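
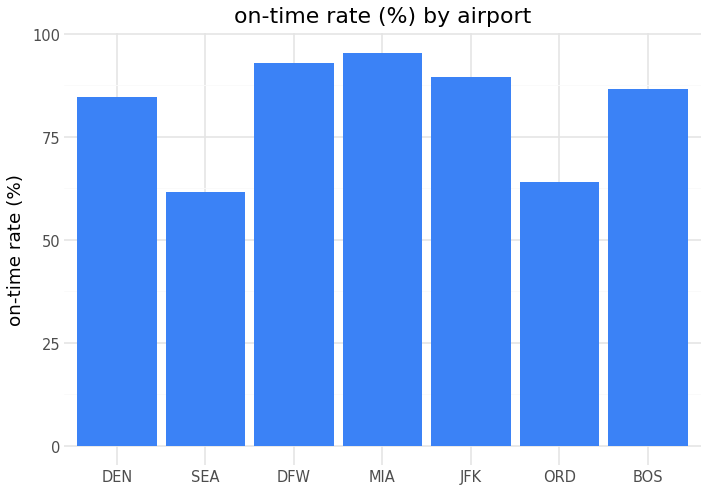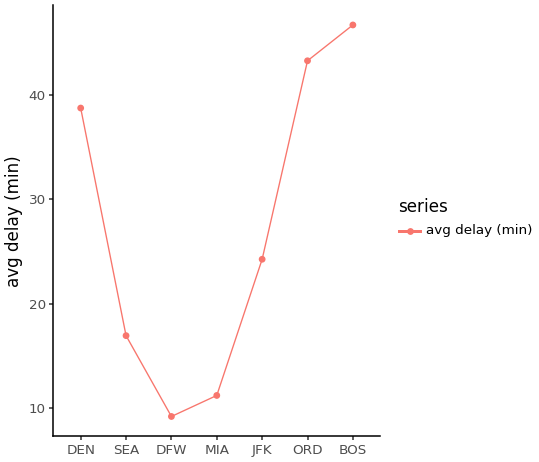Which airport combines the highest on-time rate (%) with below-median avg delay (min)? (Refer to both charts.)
MIA

Chart 2 median avg delay (min) ≈ 25; below-median airports: SEA, DFW, MIA. Among those, MIA has the highest on-time rate (%) (≈ 100).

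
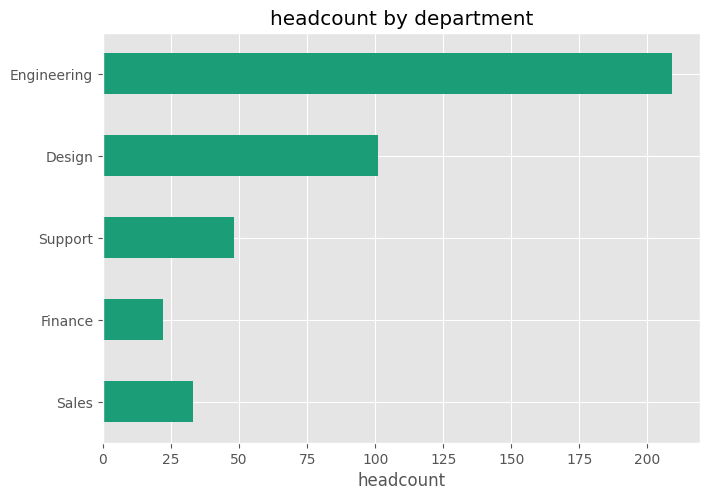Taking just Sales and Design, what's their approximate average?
(40 + 100) / 2 ≈ 70.

≈ 70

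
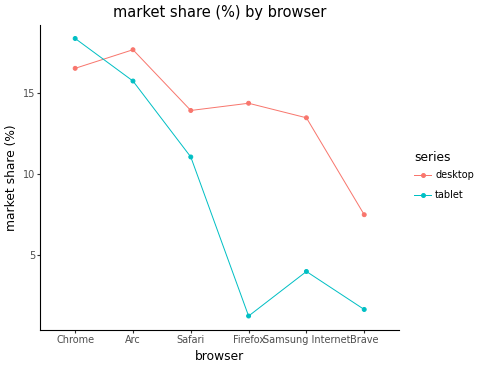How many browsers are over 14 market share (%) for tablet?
Above 14: Chrome, Arc.

2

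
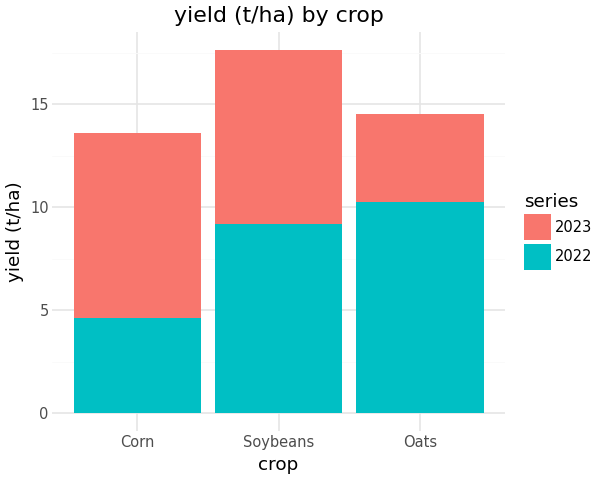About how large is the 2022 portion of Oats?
≈ 10

2022 top ≈ 10, bottom ≈ 0; segment ≈ 10.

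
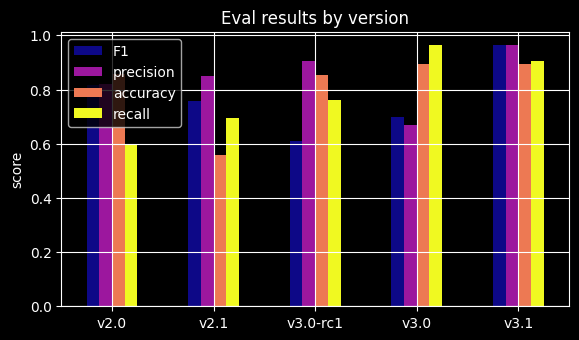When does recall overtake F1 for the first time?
v2.1: recall ≈ 0.7 vs F1 ≈ 0.8 (not yet); v3.0-rc1: recall ≈ 0.8 vs F1 ≈ 0.6 (first crossover).

v3.0-rc1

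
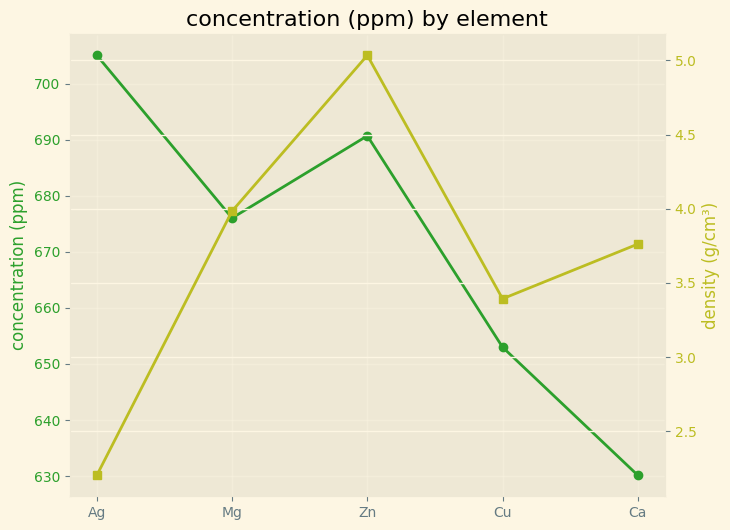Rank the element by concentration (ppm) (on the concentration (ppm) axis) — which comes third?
Top 4 (on the concentration (ppm) axis): Ag ≈ 710, Zn ≈ 690, Mg ≈ 680, Cu ≈ 650.

Mg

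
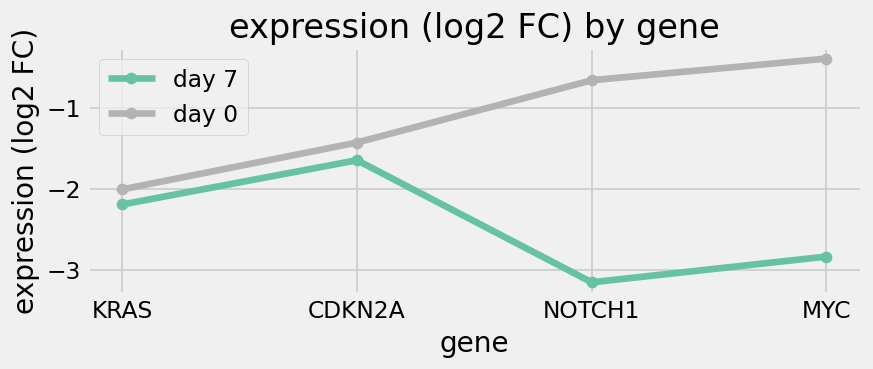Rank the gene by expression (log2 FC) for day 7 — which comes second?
KRAS

Top 3 for day 7: CDKN2A ≈ -1.5, KRAS ≈ -2.0, MYC ≈ -3.0.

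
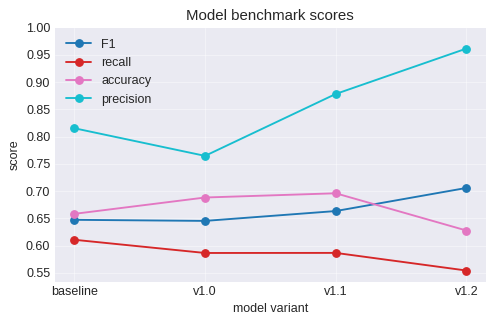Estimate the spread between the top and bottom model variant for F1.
≈ 0.05

Max v1.2 ≈ 0.70, min v1.0 ≈ 0.65; range ≈ 0.05.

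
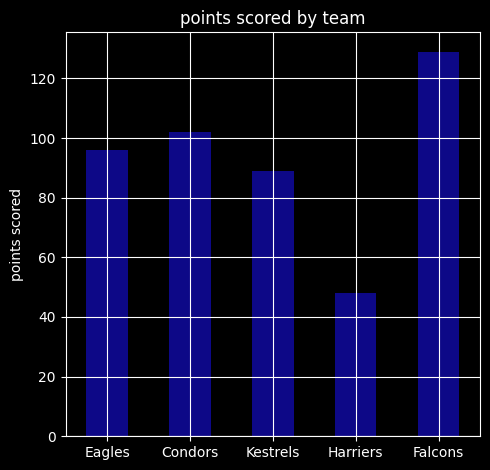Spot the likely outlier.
Harriers

Harriers ≈ 40; the rest sit between ≈ 80 and ≈ 120.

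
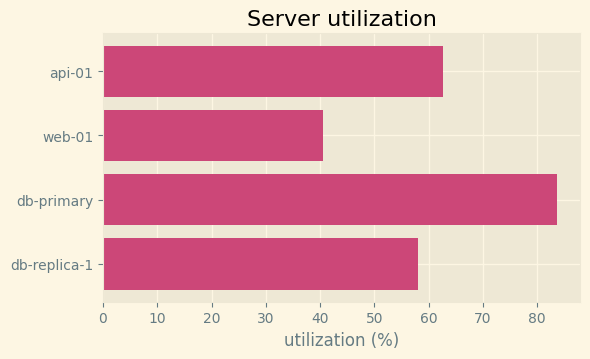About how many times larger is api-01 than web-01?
≈ 1.5×

api-01 ≈ 60, web-01 ≈ 40; 60/40 ≈ 1.5.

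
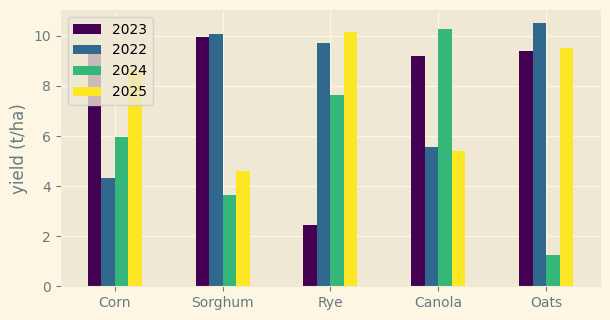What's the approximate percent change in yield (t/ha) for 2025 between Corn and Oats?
Corn ≈ 9, Oats ≈ 10; (10 − 9) / 9 ≈ +11.1%.

≈ +11.1%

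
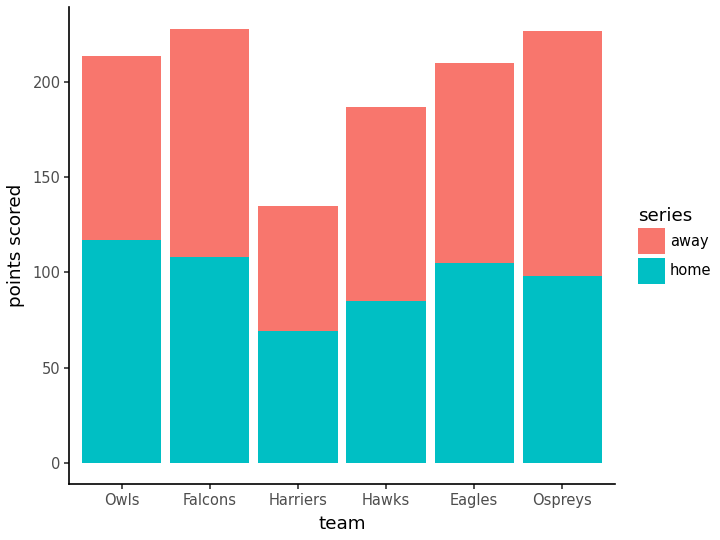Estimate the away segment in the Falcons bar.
away top ≈ 220, bottom ≈ 100; segment ≈ 120.

≈ 120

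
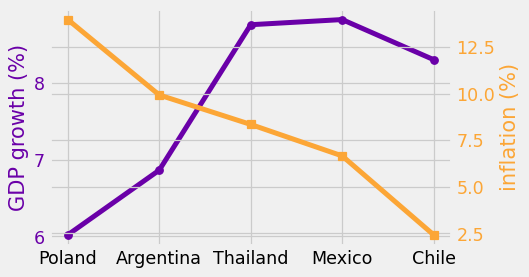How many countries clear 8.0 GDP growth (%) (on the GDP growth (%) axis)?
3

Above 8.0: Thailand, Mexico, Chile.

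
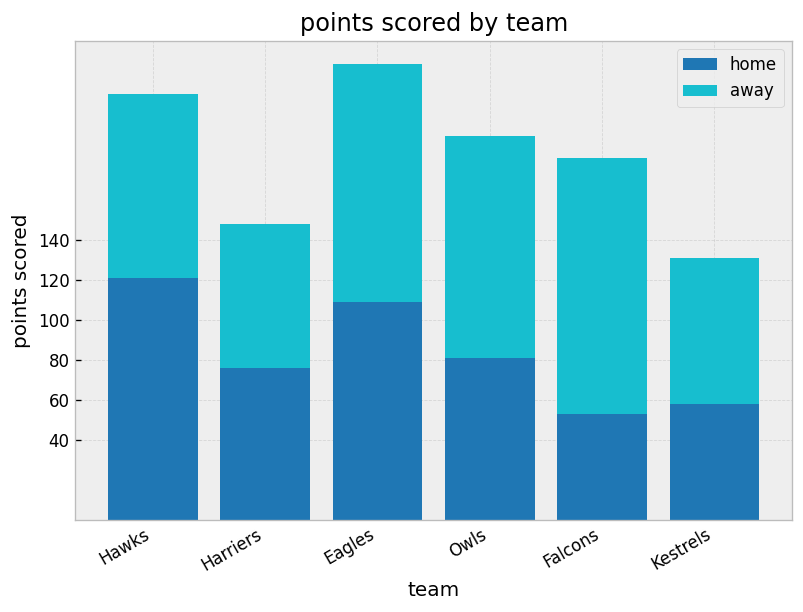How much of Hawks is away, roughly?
≈ 100

away top ≈ 220, bottom ≈ 120; segment ≈ 100.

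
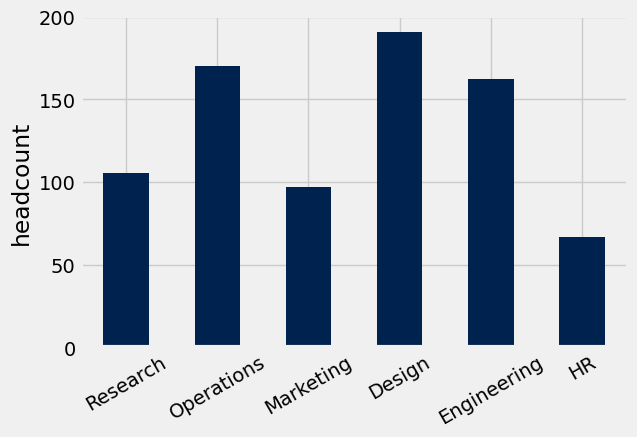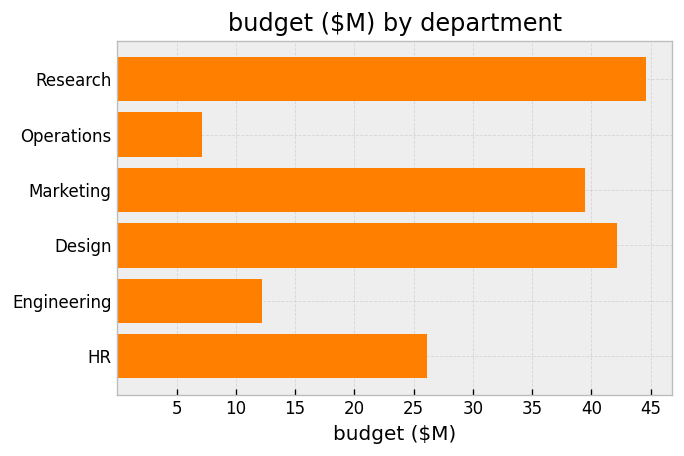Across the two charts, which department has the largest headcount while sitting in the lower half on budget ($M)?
Operations

Chart 2 median budget ($M) ≈ 35; below-median departments: Operations, Engineering, HR. Among those, Operations has the highest headcount (≈ 180).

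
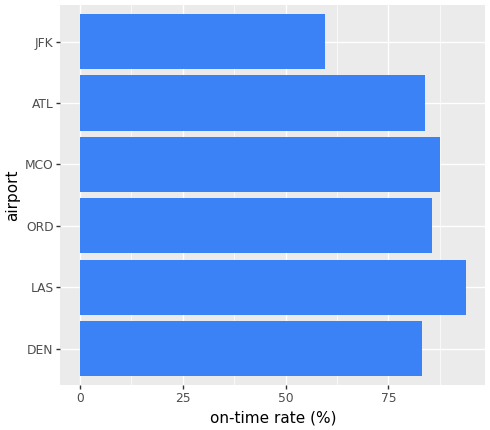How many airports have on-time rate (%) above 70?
5

Above 70: DEN, LAS, ORD, MCO, ATL.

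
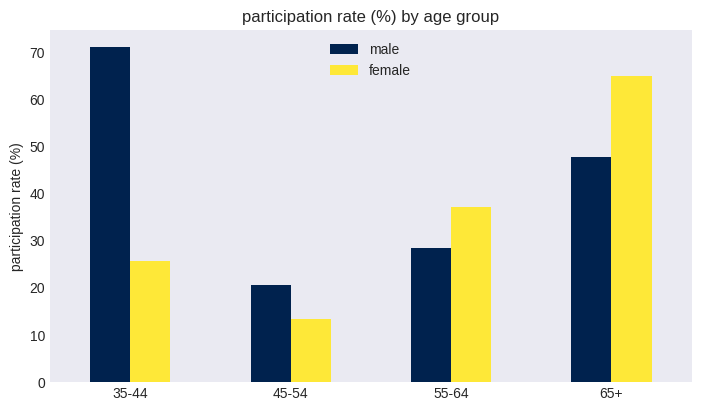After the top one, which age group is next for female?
Top 3 for female: 65+ ≈ 60, 55-64 ≈ 40, 35-44 ≈ 30.

55-64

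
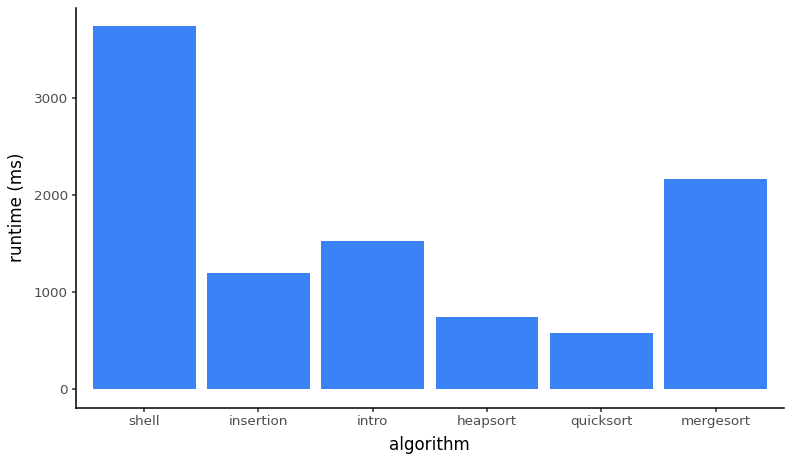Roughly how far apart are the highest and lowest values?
Max shell ≈ 3500, min quicksort ≈ 500; range ≈ 3000.

≈ 3000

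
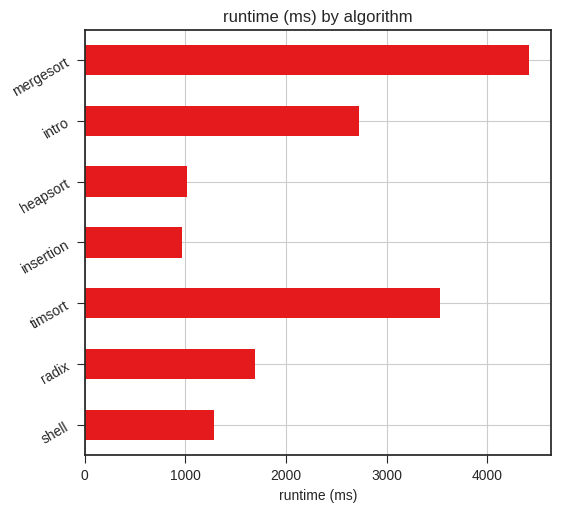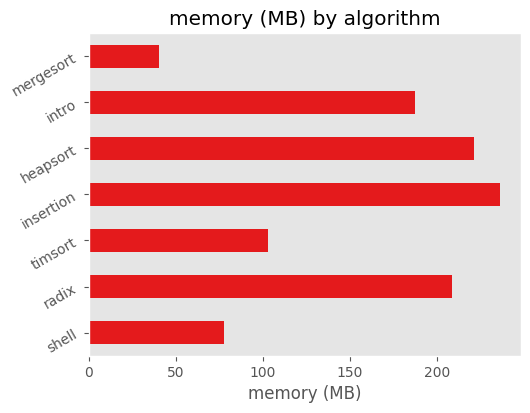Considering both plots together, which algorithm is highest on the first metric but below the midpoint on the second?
mergesort

Chart 2 median memory (MB) ≈ 175; below-median algorithms: shell, timsort, mergesort. Among those, mergesort has the highest runtime (ms) (≈ 4500).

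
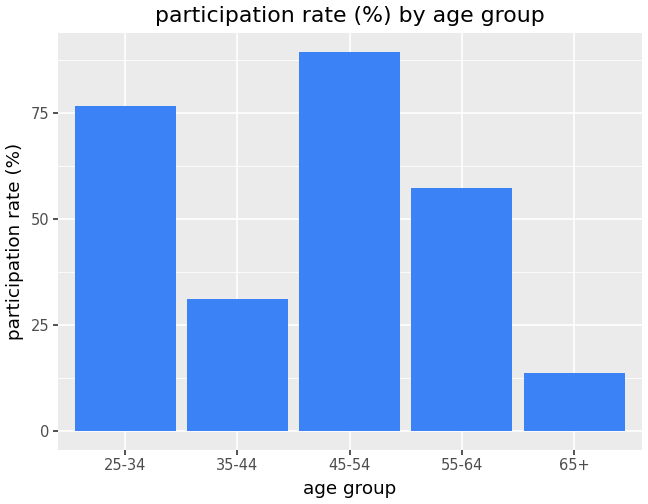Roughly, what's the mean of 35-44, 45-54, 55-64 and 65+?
≈ 48

(30 + 90 + 60 + 10) / 4 ≈ 48.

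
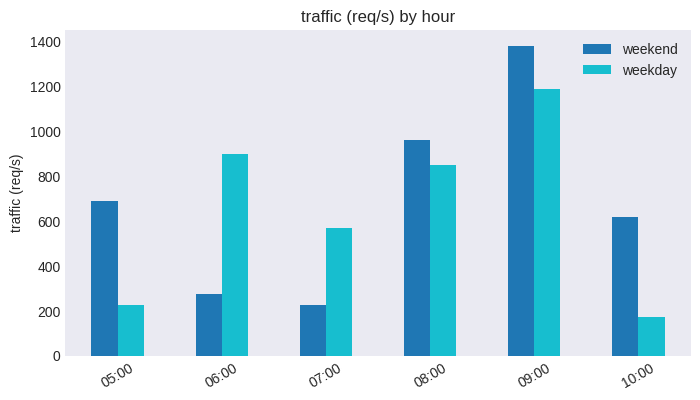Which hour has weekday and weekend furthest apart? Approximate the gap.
06:00: weekday ≈ 800, weekend ≈ 200 → gap ≈ 600. Next-largest (05:00) is only ≈ 400.

06:00, ≈ 600 req/s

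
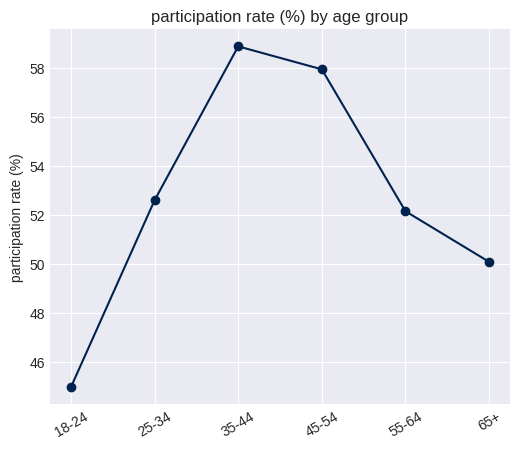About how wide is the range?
Max 35-44 ≈ 58, min 18-24 ≈ 44; range ≈ 14.

≈ 14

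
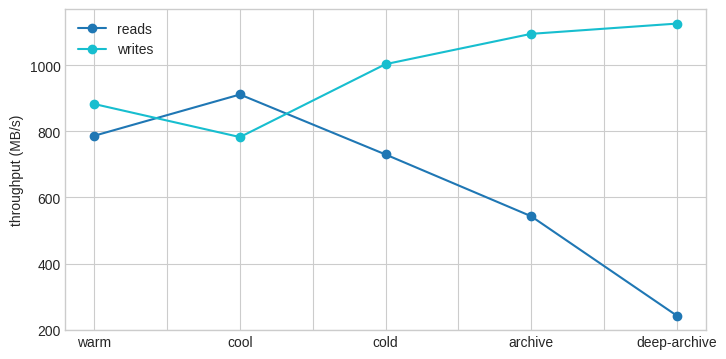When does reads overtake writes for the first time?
cool

warm: reads ≈ 800 vs writes ≈ 900 (not yet); cool: reads ≈ 900 vs writes ≈ 800 (first crossover).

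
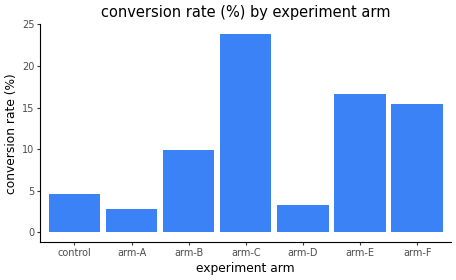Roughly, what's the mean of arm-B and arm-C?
≈ 17

(10 + 24) / 2 ≈ 17.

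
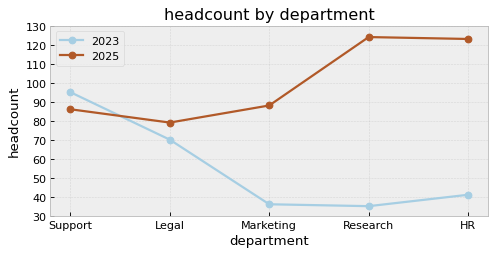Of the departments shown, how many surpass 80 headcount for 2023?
Above 80: Support.

1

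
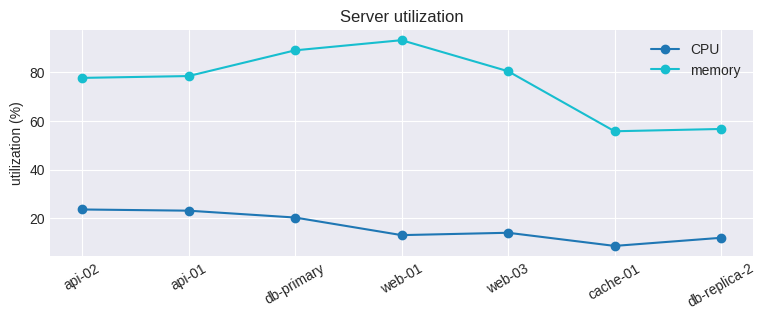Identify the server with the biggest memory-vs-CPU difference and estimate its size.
web-01, ≈ 80 %

web-01: memory ≈ 90, CPU ≈ 10 → gap ≈ 80. Next-largest (db-primary) is only ≈ 70.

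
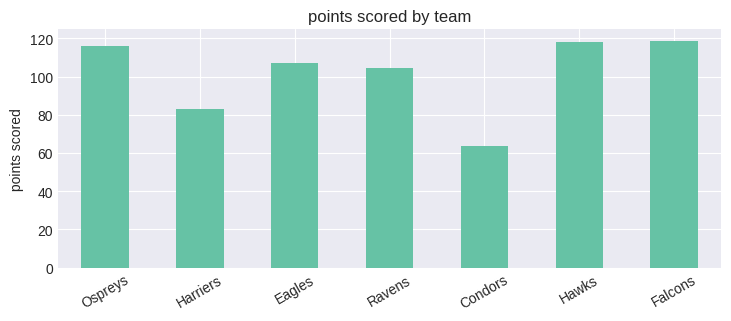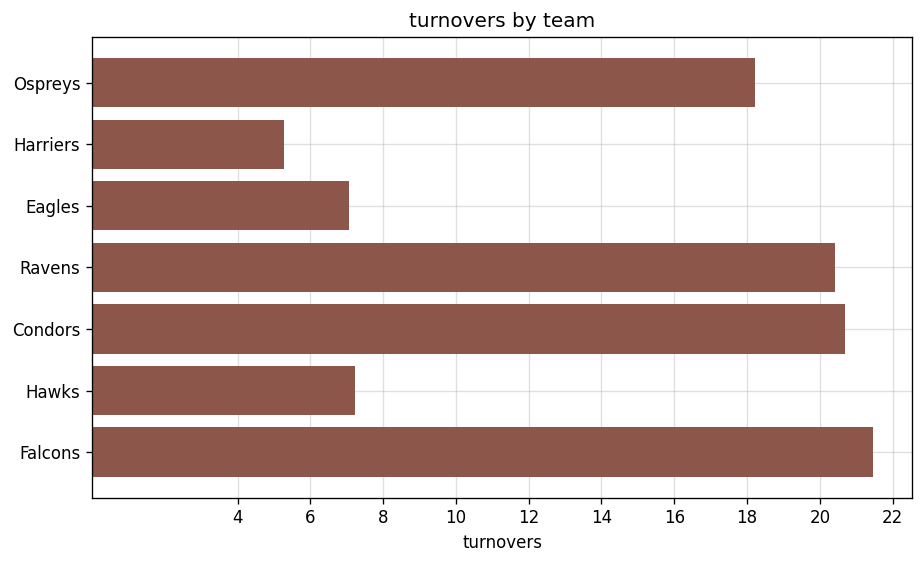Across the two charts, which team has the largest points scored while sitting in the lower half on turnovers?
Hawks

Chart 2 median turnovers ≈ 18; below-median teams: Harriers, Eagles, Hawks. Among those, Hawks has the highest points scored (≈ 120).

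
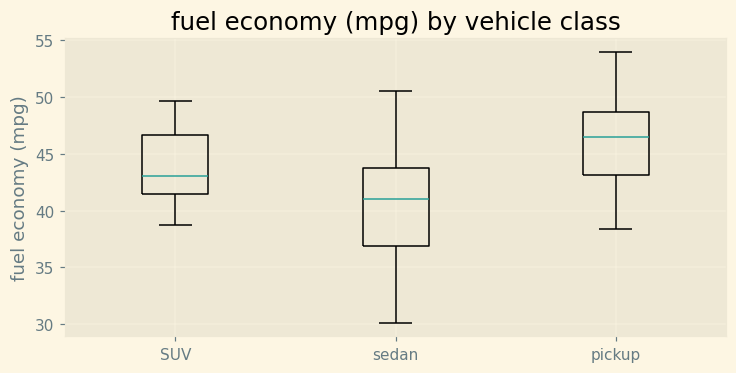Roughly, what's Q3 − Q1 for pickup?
≈ 5.5

Q3 ≈ 48.5, Q1 ≈ 43.0; IQR ≈ 5.5.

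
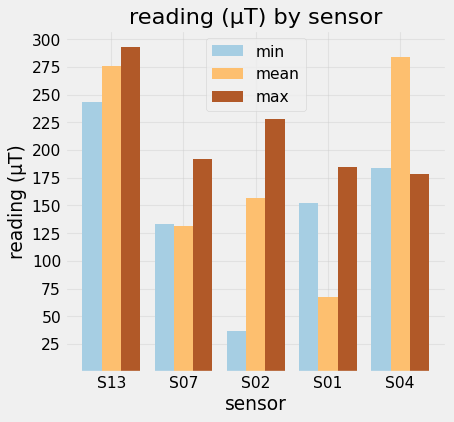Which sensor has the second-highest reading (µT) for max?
S02

Top 3 for max: S13 ≈ 300, S02 ≈ 225, S07 ≈ 200.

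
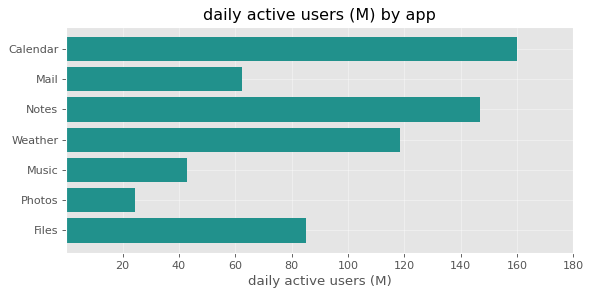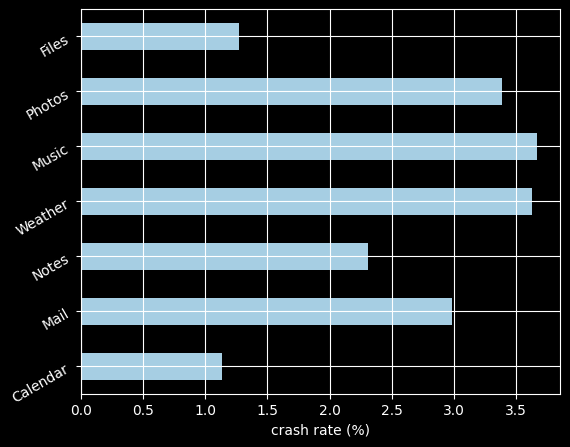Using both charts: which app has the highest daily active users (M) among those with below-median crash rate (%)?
Chart 2 median crash rate (%) ≈ 3; below-median apps: Calendar, Notes, Files. Among those, Calendar has the highest daily active users (M) (≈ 160).

Calendar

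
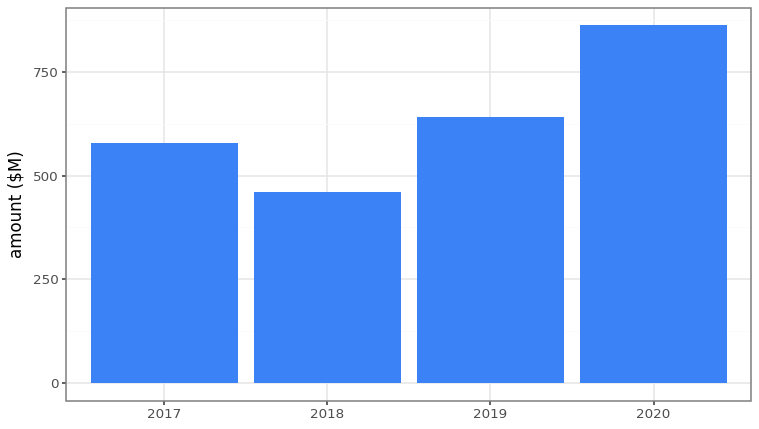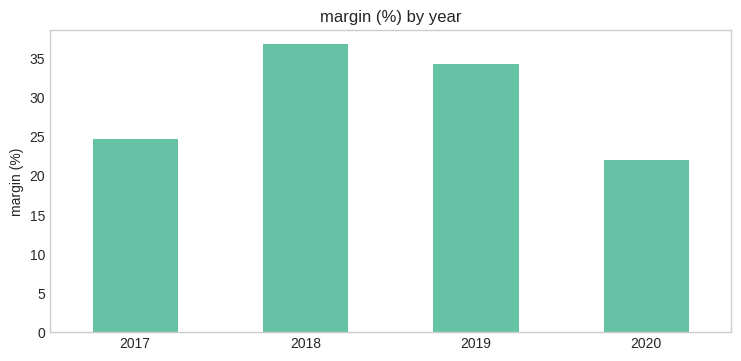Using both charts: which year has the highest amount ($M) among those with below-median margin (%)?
2020

Chart 2 median margin (%) ≈ 30; below-median years: 2017, 2020. Among those, 2020 has the highest amount ($M) (≈ 900).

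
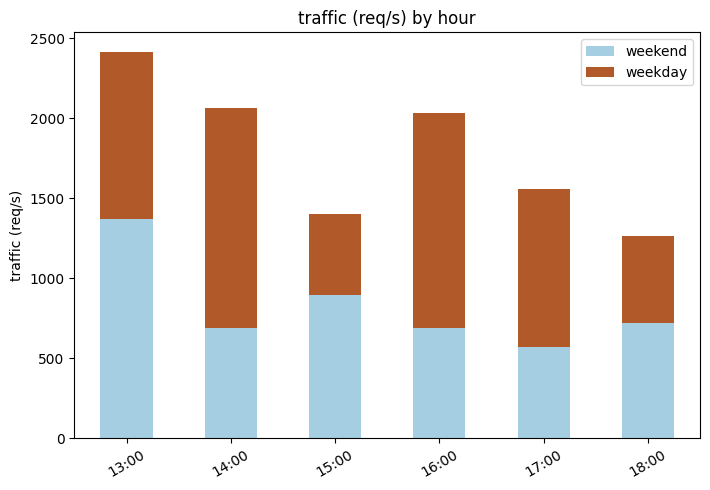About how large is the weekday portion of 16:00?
≈ 1500

weekday top ≈ 2000, bottom ≈ 500; segment ≈ 1500.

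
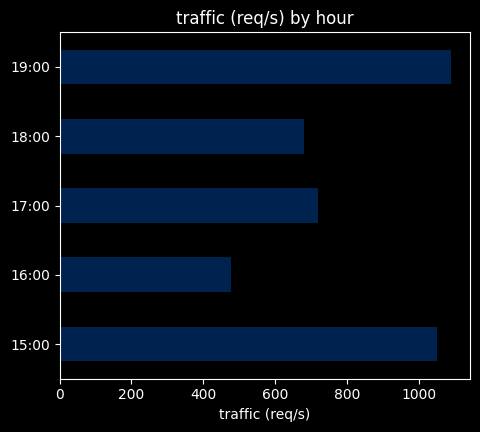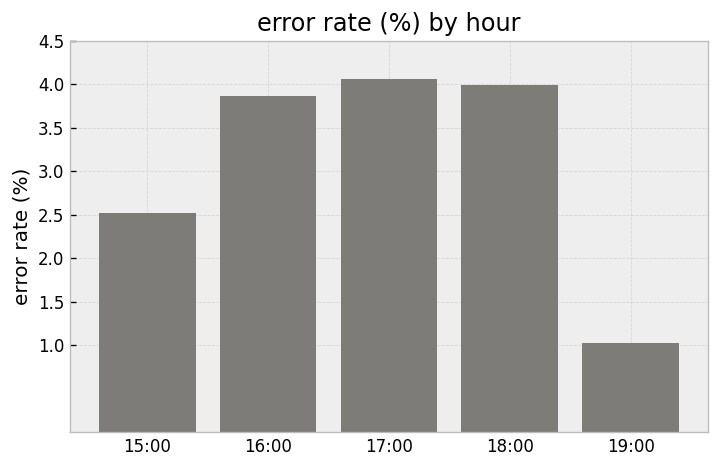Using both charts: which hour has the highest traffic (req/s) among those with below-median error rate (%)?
Chart 2 median error rate (%) ≈ 4; below-median hours: 15:00, 19:00. Among those, 19:00 has the highest traffic (req/s) (≈ 1100).

19:00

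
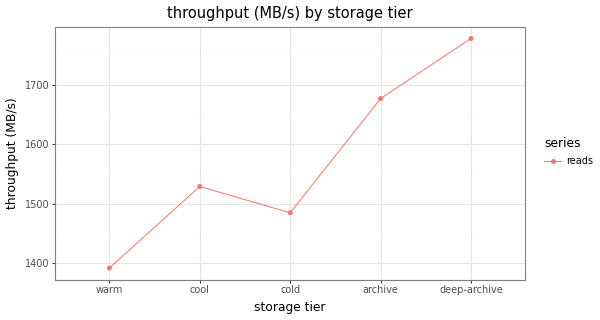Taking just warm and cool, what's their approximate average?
≈ 1475

(1400 + 1550) / 2 ≈ 1475.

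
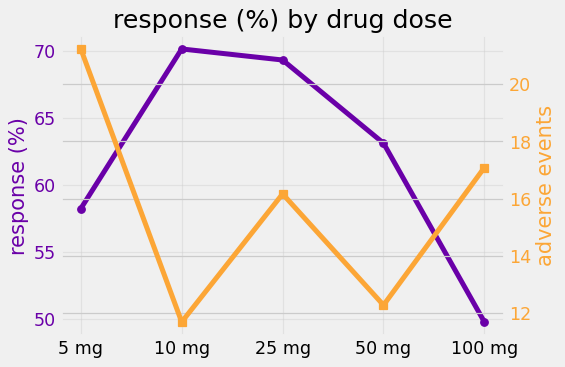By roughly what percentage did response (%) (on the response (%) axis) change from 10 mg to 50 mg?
10 mg ≈ 70, 50 mg ≈ 64; (64 − 70) / 70 ≈ -8.6%.

≈ -8.6%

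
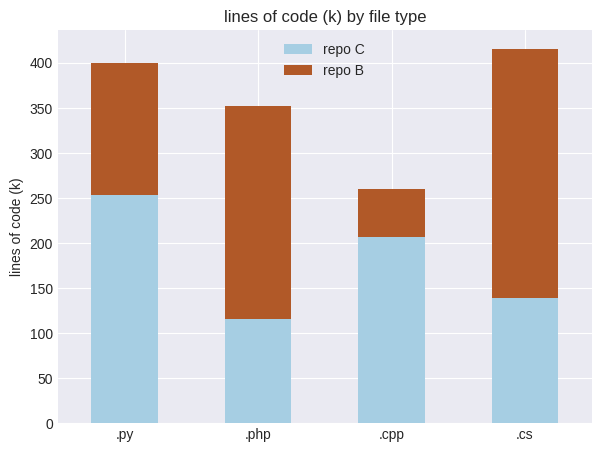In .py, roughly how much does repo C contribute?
≈ 250

repo C top ≈ 250, bottom ≈ 0; segment ≈ 250.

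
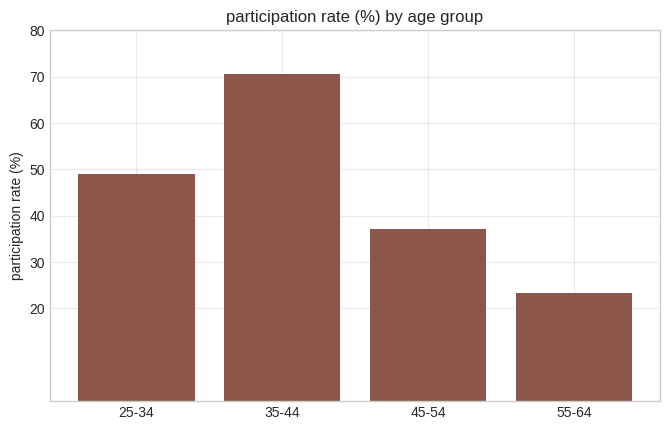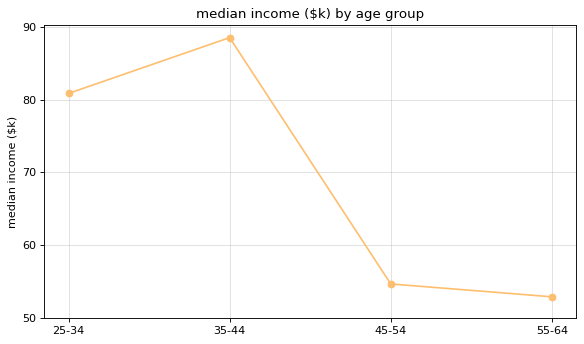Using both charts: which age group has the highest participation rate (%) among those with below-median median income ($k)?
Chart 2 median median income ($k) ≈ 70; below-median age groups: 45-54, 55-64. Among those, 45-54 has the highest participation rate (%) (≈ 40).

45-54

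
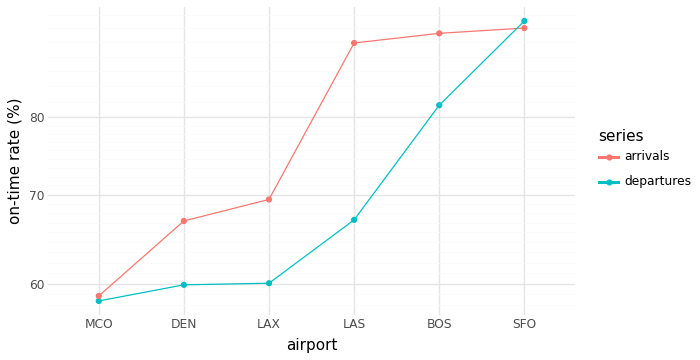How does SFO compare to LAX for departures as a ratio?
SFO ≈ 95, LAX ≈ 60; 95/60 ≈ 1.58.

≈ 1.58×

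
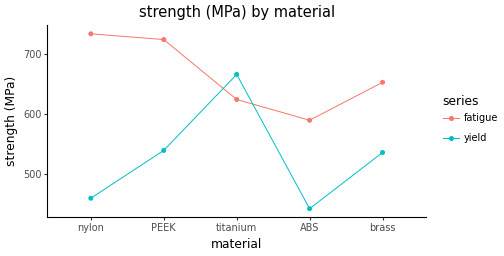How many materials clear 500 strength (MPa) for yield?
3

Above 500: PEEK, titanium, brass.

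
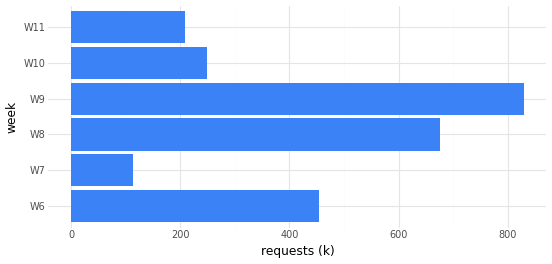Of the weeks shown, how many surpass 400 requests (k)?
Above 400: W6, W8, W9.

3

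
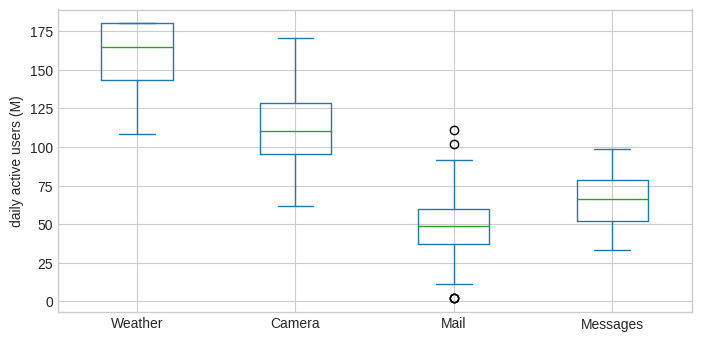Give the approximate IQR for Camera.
Q3 ≈ 130, Q1 ≈ 100; IQR ≈ 30.

≈ 30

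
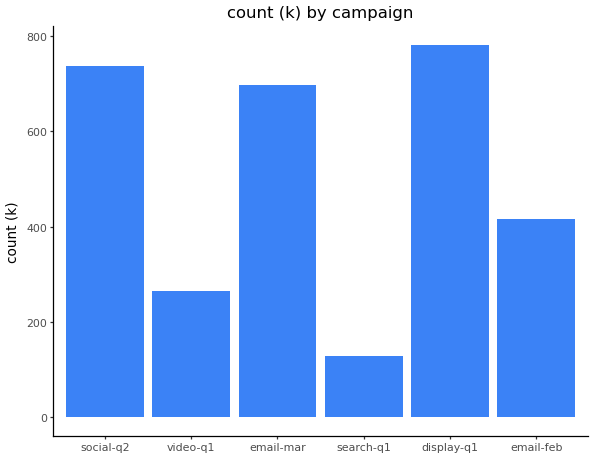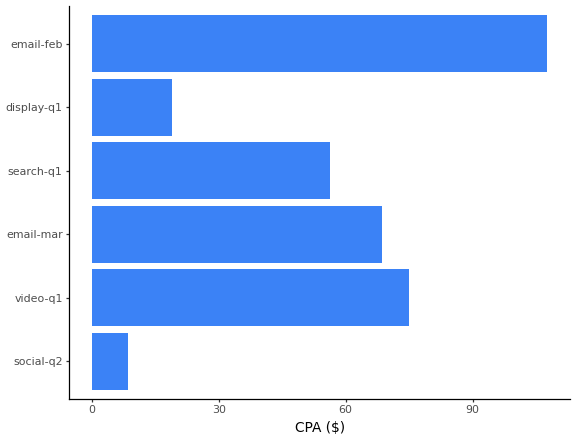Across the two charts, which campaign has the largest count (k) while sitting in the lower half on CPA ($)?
Chart 2 median CPA ($) ≈ 60; below-median campaigns: social-q2, search-q1, display-q1. Among those, display-q1 has the highest count (k) (≈ 800).

display-q1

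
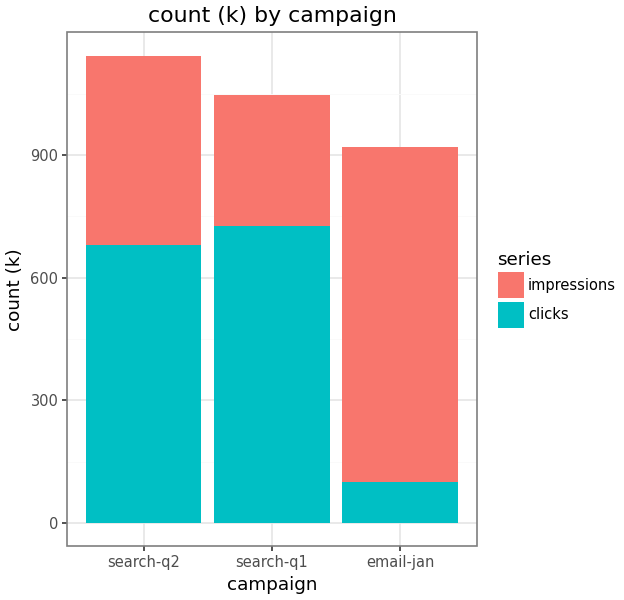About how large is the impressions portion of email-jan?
≈ 800

impressions top ≈ 900, bottom ≈ 100; segment ≈ 800.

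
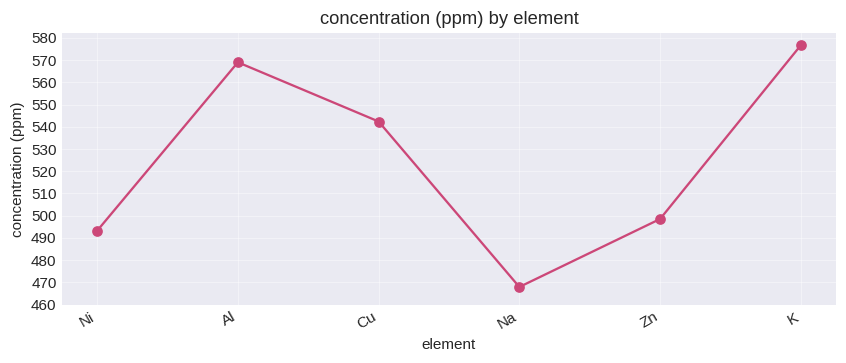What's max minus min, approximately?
Max K ≈ 580, min Na ≈ 470; range ≈ 110.

≈ 110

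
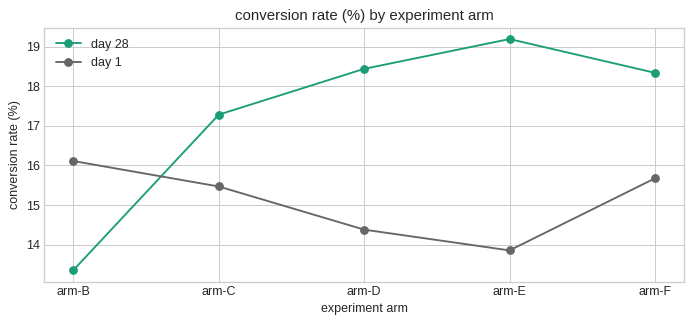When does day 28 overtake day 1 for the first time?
arm-B: day 28 ≈ 13.5 vs day 1 ≈ 16.0 (not yet); arm-C: day 28 ≈ 17.5 vs day 1 ≈ 15.5 (first crossover).

arm-C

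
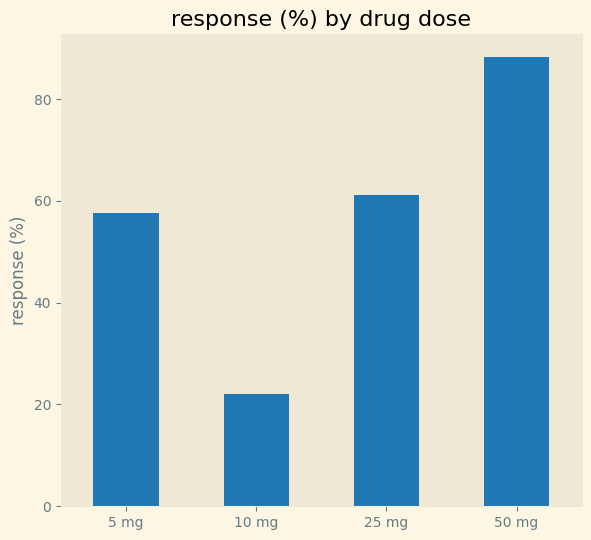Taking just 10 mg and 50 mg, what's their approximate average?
(20 + 90) / 2 ≈ 55.

≈ 55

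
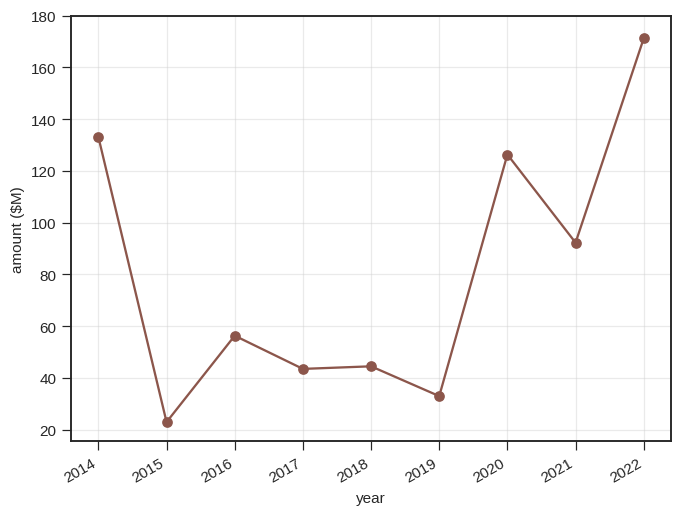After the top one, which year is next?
2014

Top 3: 2022 ≈ 180, 2014 ≈ 140, 2020 ≈ 120.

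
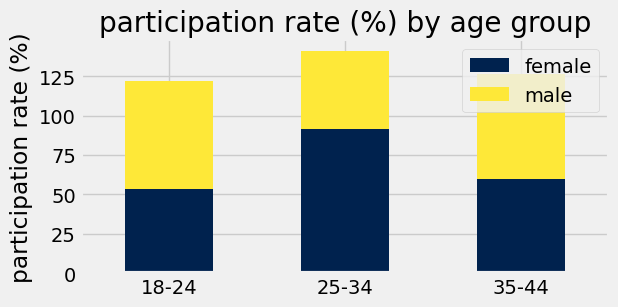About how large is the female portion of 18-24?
female top ≈ 60, bottom ≈ 0; segment ≈ 60.

≈ 60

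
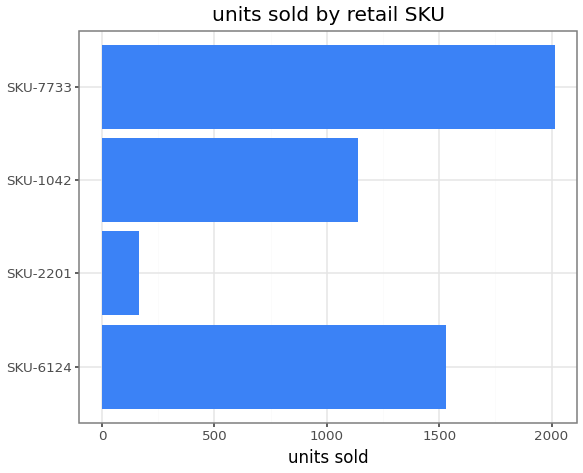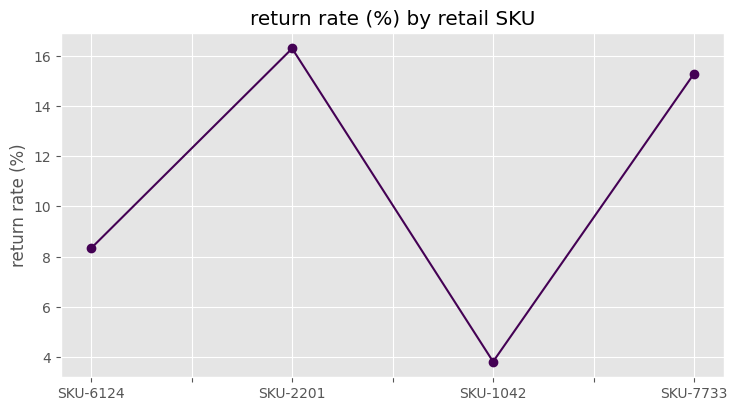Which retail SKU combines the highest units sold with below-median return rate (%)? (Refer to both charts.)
Chart 2 median return rate (%) ≈ 12; below-median retail SKUs: SKU-6124, SKU-1042. Among those, SKU-6124 has the highest units sold (≈ 1600).

SKU-6124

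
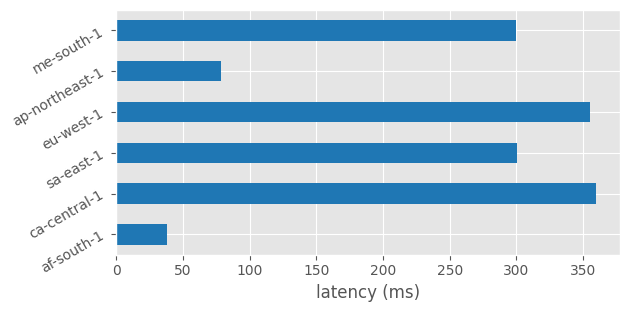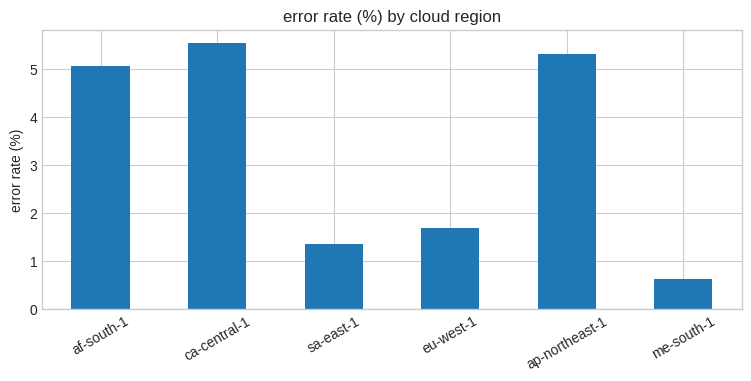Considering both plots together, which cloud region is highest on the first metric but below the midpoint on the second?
Chart 2 median error rate (%) ≈ 3; below-median cloud regions: sa-east-1, eu-west-1, me-south-1. Among those, eu-west-1 has the highest latency (ms) (≈ 350).

eu-west-1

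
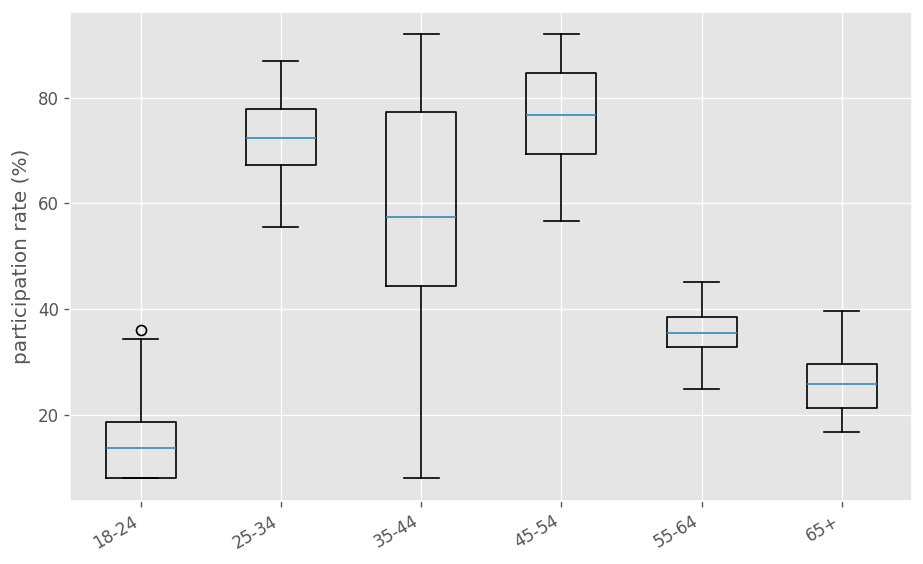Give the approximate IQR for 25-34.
Q3 ≈ 80, Q1 ≈ 70; IQR ≈ 10.

≈ 10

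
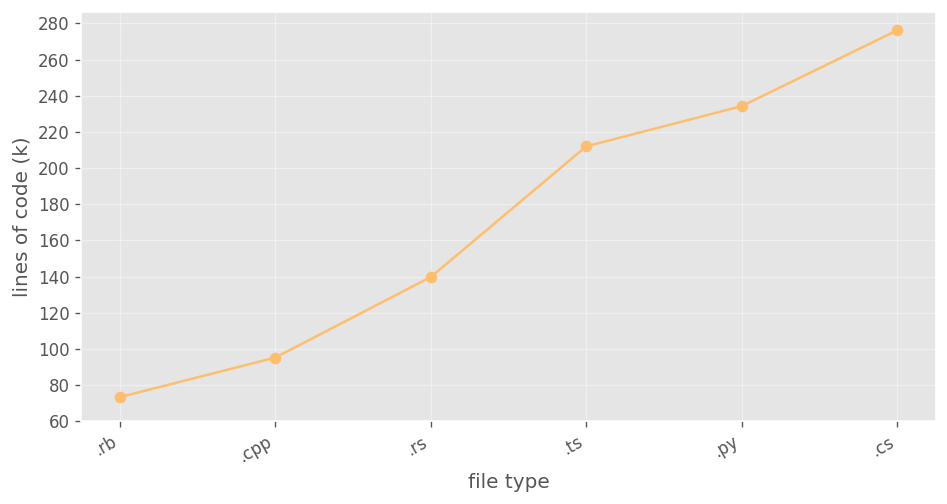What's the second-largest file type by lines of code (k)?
Top 3: .cs ≈ 280, .py ≈ 240, .ts ≈ 220.

.py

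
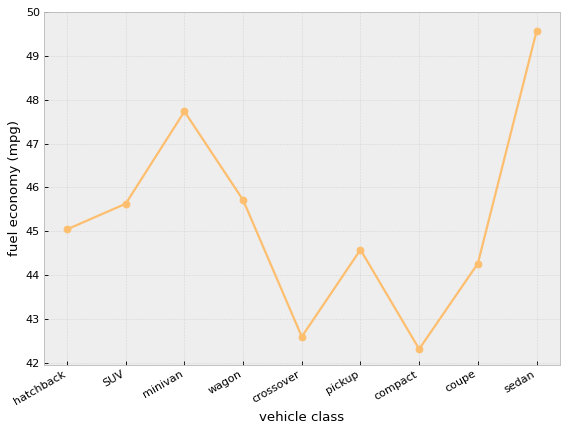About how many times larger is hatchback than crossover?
hatchback ≈ 45, crossover ≈ 43; 45/43 ≈ 1.05.

≈ 1.05×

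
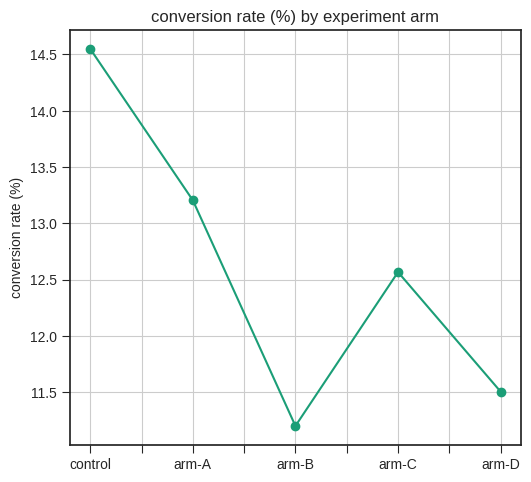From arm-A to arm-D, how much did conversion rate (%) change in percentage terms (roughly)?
arm-A ≈ 13.0, arm-D ≈ 11.5; (11.5 − 13.0) / 13.0 ≈ -11.5%.

≈ -11.5%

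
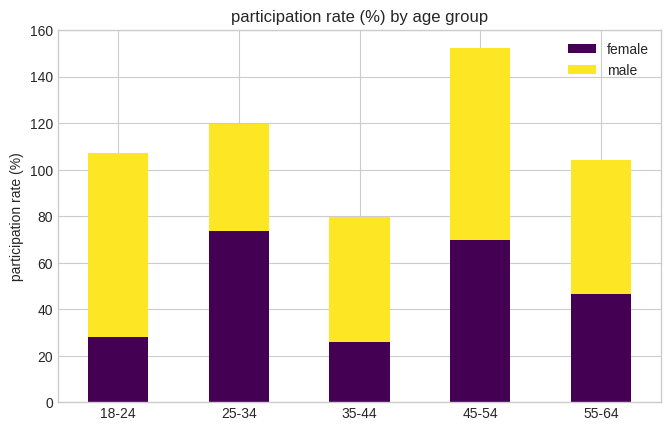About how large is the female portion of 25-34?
female top ≈ 80, bottom ≈ 0; segment ≈ 80.

≈ 80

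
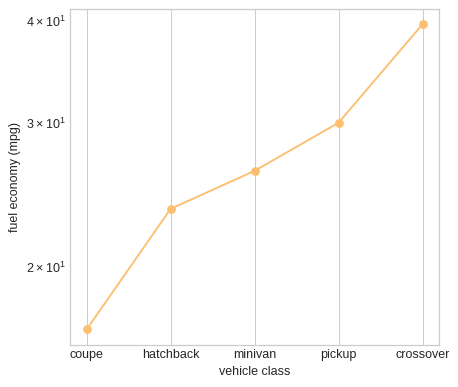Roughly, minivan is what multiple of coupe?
≈ 1.62×

minivan ≈ 26, coupe ≈ 16; 26/16 ≈ 1.62.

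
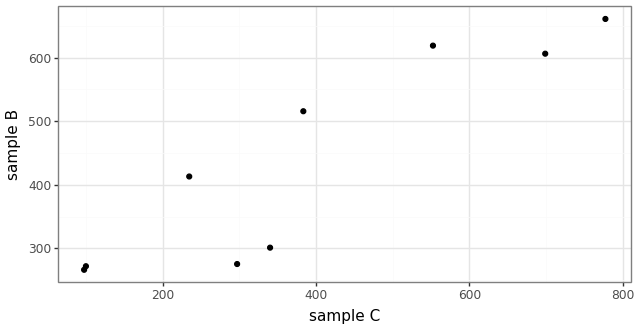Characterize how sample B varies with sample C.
positive, strong

Points are positively correlated; strong (|r| ≈ 0.9).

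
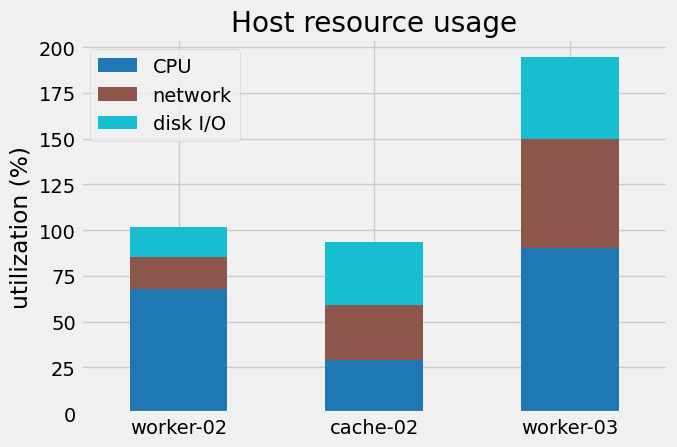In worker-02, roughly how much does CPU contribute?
≈ 60

CPU top ≈ 60, bottom ≈ 0; segment ≈ 60.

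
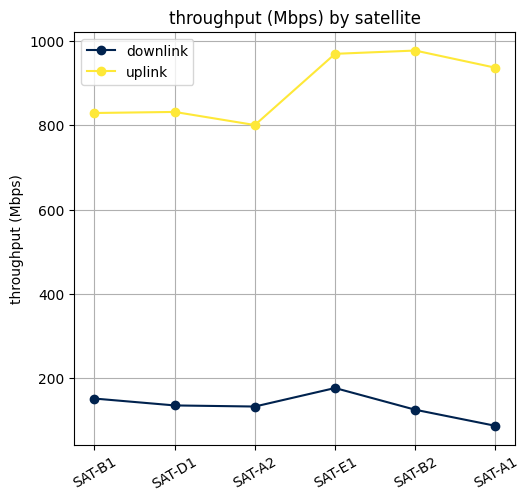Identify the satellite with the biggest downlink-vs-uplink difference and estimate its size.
SAT-B2, ≈ 900 Mbps

SAT-B2: downlink ≈ 100, uplink ≈ 1000 → gap ≈ 900. Next-largest (SAT-A1) is only ≈ 800.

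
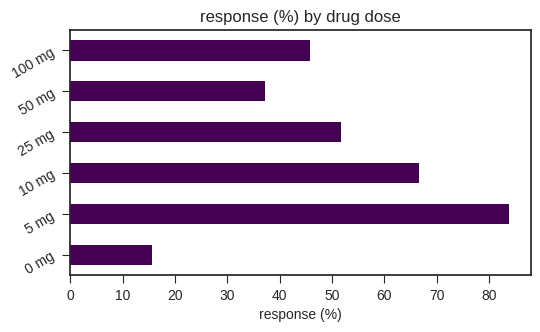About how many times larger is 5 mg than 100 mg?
≈ 1.6×

5 mg ≈ 80, 100 mg ≈ 50; 80/50 ≈ 1.6.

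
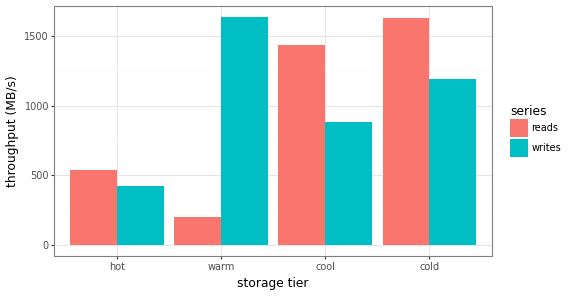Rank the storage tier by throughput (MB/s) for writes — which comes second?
cold

Top 3 for writes: warm ≈ 1600, cold ≈ 1200, cool ≈ 800.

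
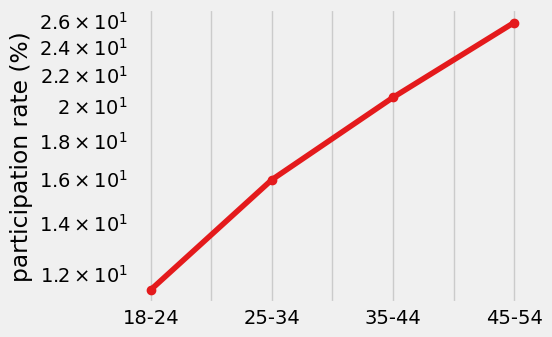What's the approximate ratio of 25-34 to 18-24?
25-34 ≈ 16, 18-24 ≈ 12; 16/12 ≈ 1.33.

≈ 1.33×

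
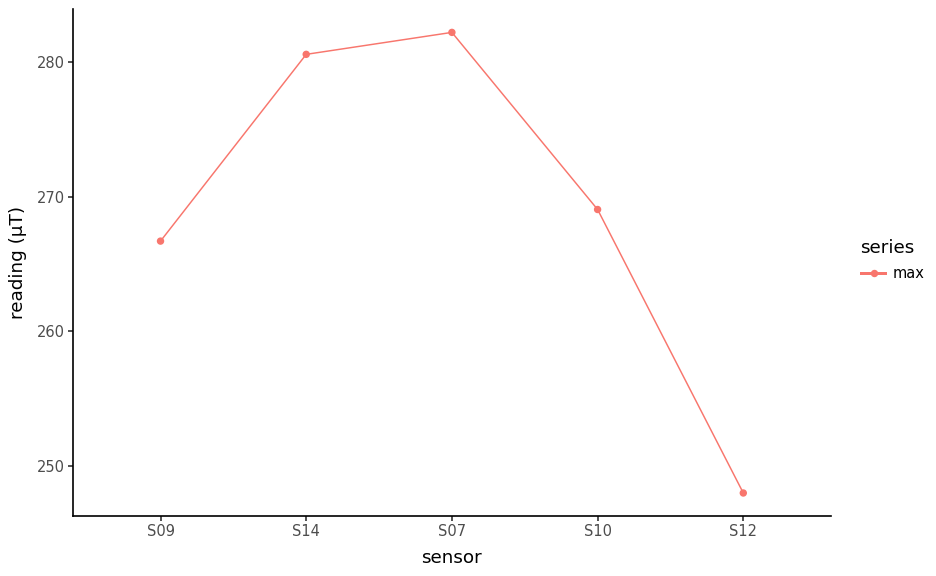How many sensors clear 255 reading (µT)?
Above 255: S09, S14, S07, S10.

4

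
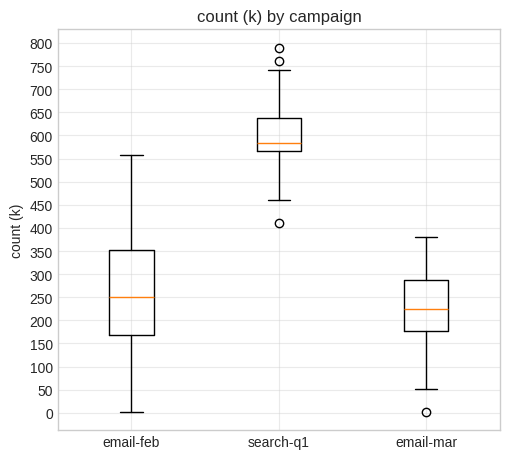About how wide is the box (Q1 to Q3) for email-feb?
Q3 ≈ 350, Q1 ≈ 150; IQR ≈ 200.

≈ 200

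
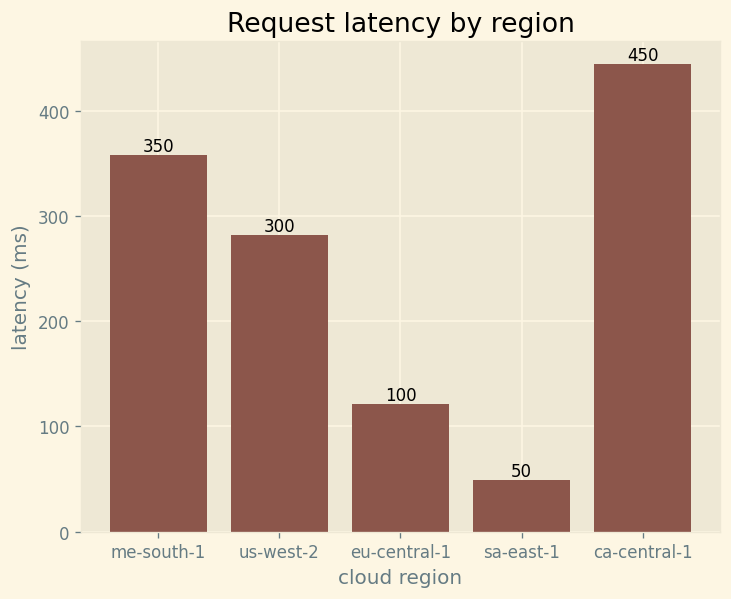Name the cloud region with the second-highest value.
Top 3: ca-central-1 ≈ 450, me-south-1 ≈ 350, us-west-2 ≈ 300.

me-south-1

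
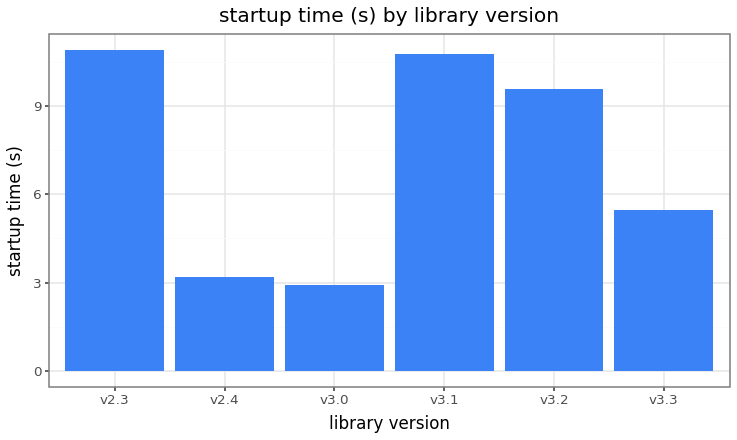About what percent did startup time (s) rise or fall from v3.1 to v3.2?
≈ -9.1%

v3.1 ≈ 11, v3.2 ≈ 10; (10 − 11) / 11 ≈ -9.1%.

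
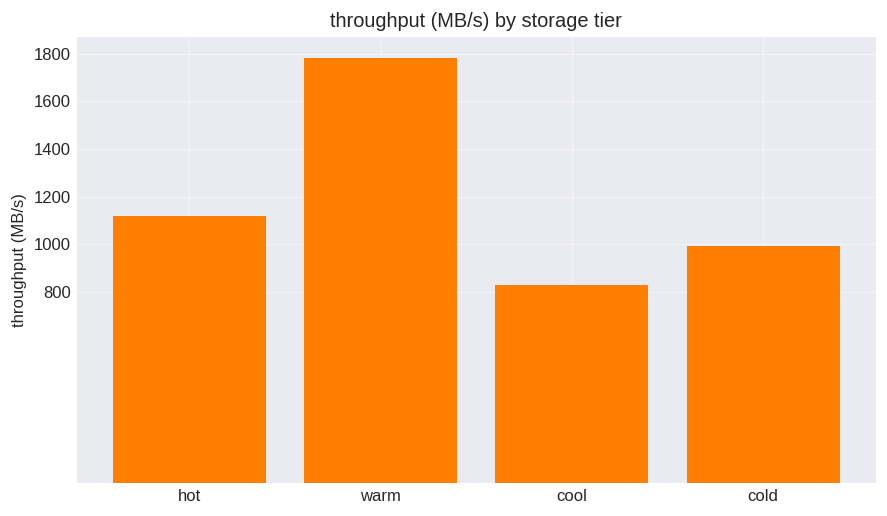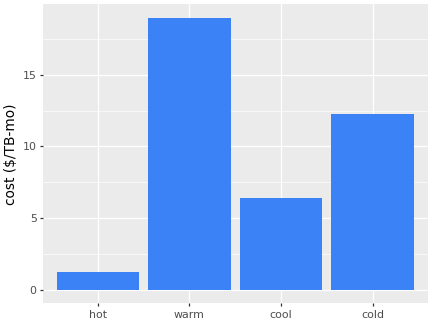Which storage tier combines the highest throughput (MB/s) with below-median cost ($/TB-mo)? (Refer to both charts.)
Chart 2 median cost ($/TB-mo) ≈ 10; below-median storage tiers: hot, cool. Among those, hot has the highest throughput (MB/s) (≈ 1200).

hot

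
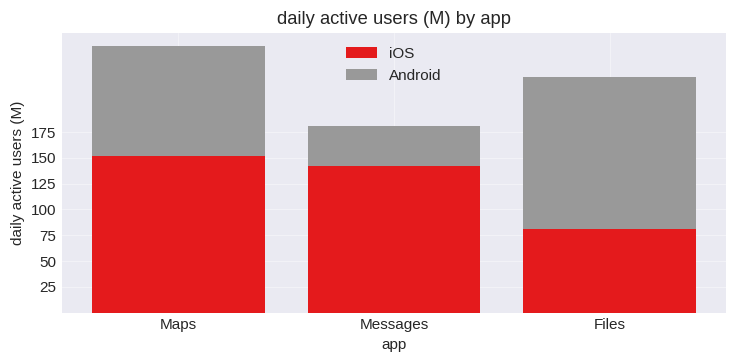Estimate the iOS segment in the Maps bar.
≈ 150

iOS top ≈ 150, bottom ≈ 0; segment ≈ 150.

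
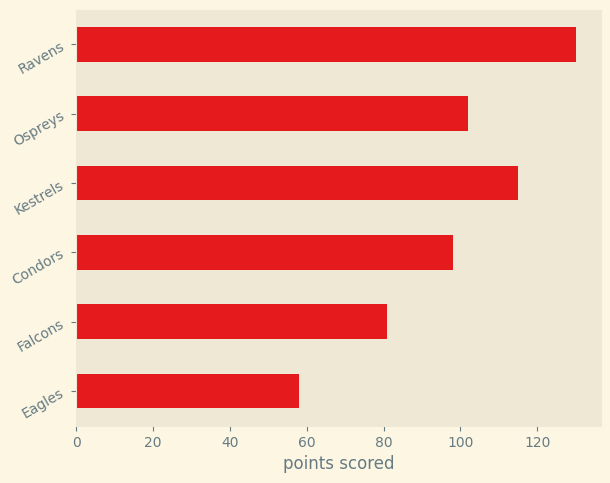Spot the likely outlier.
Eagles

Eagles ≈ 60; the rest sit between ≈ 80 and ≈ 120.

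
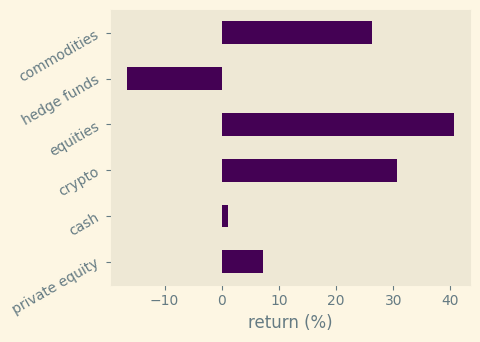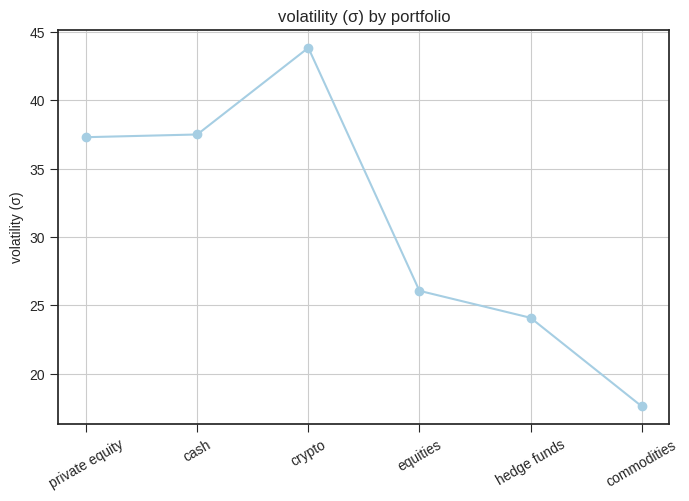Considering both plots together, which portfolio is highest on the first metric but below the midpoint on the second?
equities

Chart 2 median volatility (σ) ≈ 30; below-median portfolios: equities, hedge funds, commodities. Among those, equities has the highest return (%) (≈ 40).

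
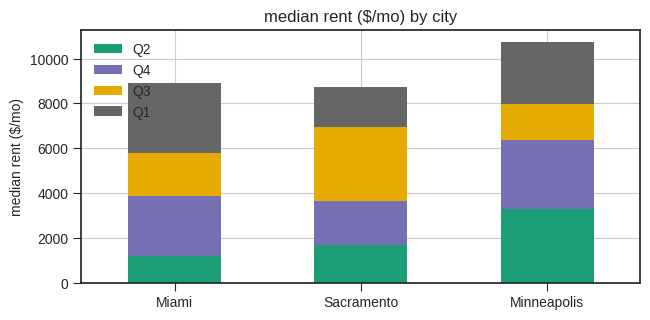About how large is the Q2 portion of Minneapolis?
Q2 top ≈ 3000, bottom ≈ 0; segment ≈ 3000.

≈ 3000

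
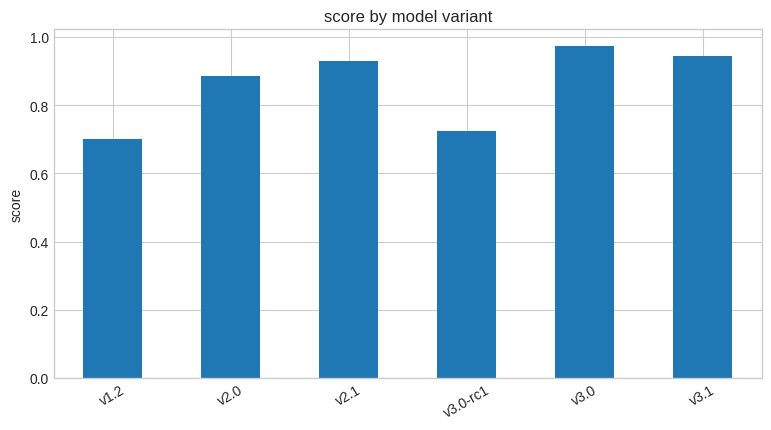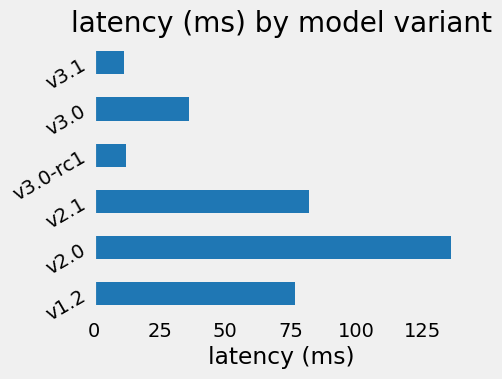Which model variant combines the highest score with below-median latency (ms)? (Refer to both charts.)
v3.0

Chart 2 median latency (ms) ≈ 60; below-median model variants: v3.0-rc1, v3.0, v3.1. Among those, v3.0 has the highest score (≈ 1).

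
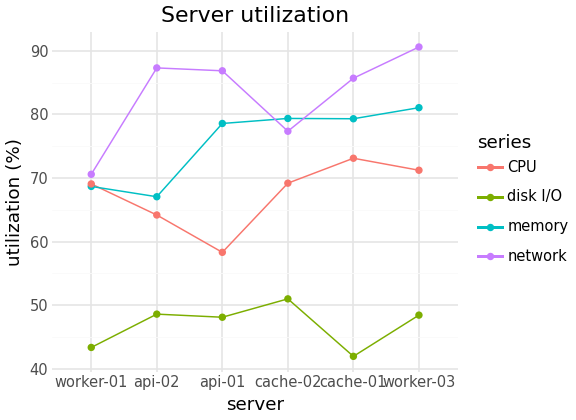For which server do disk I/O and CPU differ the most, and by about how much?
cache-01, ≈ 35 %

cache-01: disk I/O ≈ 40, CPU ≈ 75 → gap ≈ 35. Next-largest (worker-01) is only ≈ 25.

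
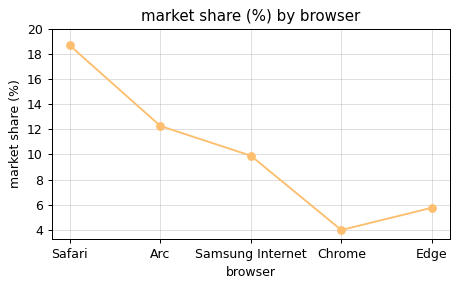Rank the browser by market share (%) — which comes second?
Arc

Top 3: Safari ≈ 18, Arc ≈ 12, Samsung Internet ≈ 10.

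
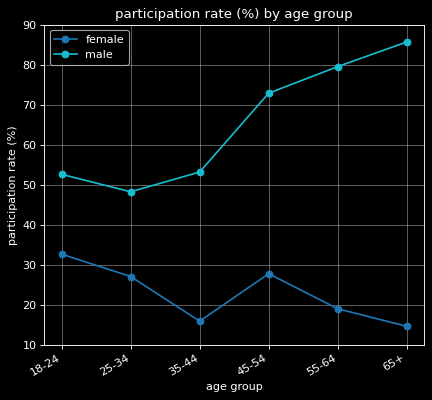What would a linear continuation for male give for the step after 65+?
Last three: 70, 80, 90 → slope ≈ 10/step → next ≈ 100.

≈ 100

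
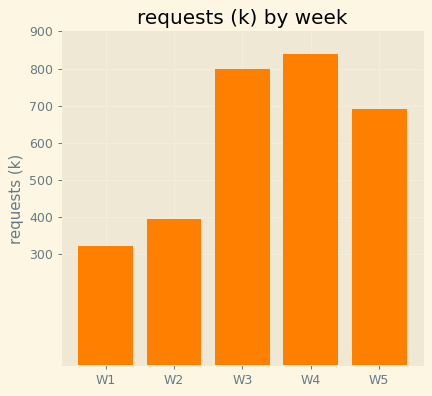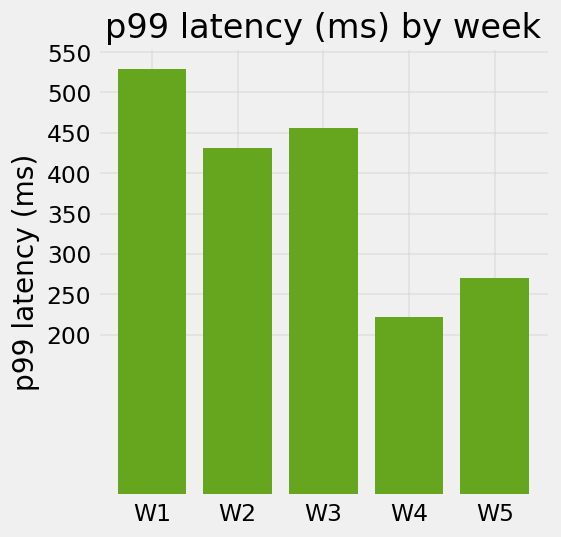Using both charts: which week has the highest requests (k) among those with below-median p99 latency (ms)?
Chart 2 median p99 latency (ms) ≈ 450; below-median weeks: W4, W5. Among those, W4 has the highest requests (k) (≈ 800).

W4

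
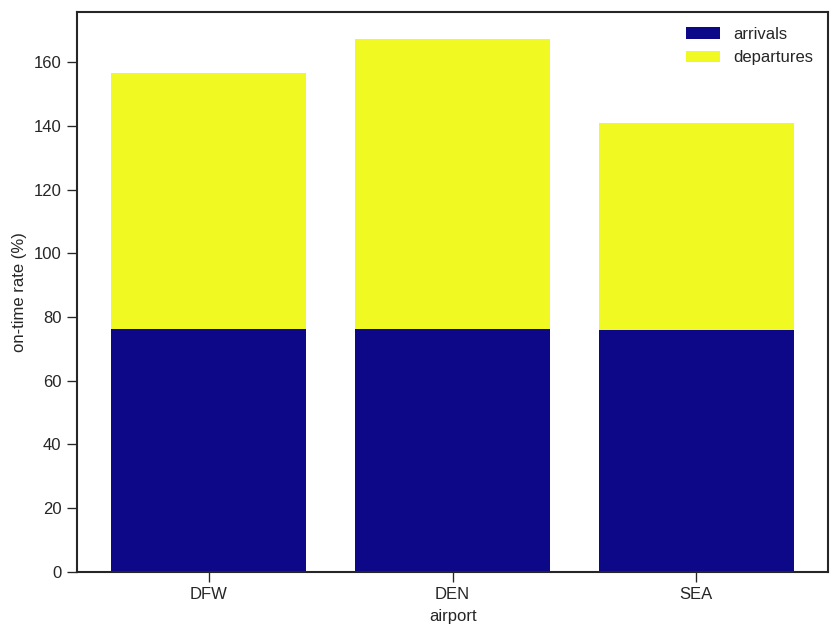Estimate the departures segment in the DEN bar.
departures top ≈ 160, bottom ≈ 80; segment ≈ 80.

≈ 80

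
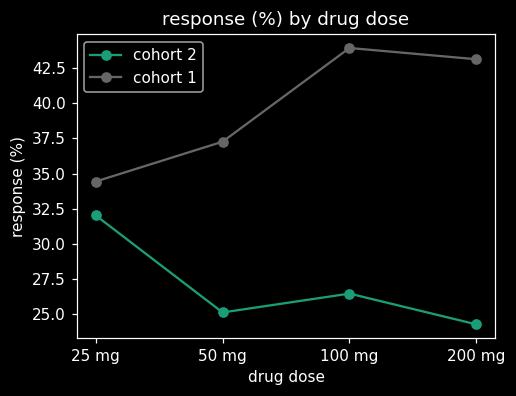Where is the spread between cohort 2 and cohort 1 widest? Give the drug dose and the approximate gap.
200 mg: cohort 2 ≈ 24, cohort 1 ≈ 44 → gap ≈ 20. Next-largest (100 mg) is only ≈ 18.

200 mg, ≈ 20 %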